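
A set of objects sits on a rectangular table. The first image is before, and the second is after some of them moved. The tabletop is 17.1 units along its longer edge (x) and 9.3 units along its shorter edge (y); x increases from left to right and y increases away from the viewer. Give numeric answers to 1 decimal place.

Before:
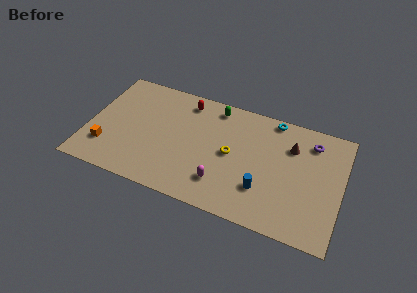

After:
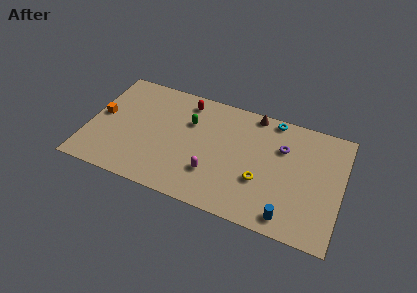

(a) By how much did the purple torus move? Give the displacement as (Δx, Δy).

(-1.9, -1.1)

The purple torus was at about (14.9, 7.5) and moved to about (13.0, 6.4).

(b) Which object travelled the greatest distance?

the brown cone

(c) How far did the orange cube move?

2.6

From (1.4, 2.4) to (0.8, 4.9), the orange cube covered √(0.6² + 2.5²) ≈ 2.6 units.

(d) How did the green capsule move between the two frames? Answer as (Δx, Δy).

(-1.6, -1.8)

The green capsule started near (8.3, 8.1) and ended near (6.7, 6.3).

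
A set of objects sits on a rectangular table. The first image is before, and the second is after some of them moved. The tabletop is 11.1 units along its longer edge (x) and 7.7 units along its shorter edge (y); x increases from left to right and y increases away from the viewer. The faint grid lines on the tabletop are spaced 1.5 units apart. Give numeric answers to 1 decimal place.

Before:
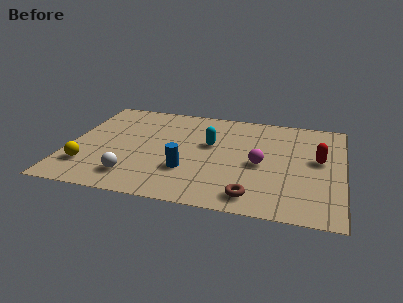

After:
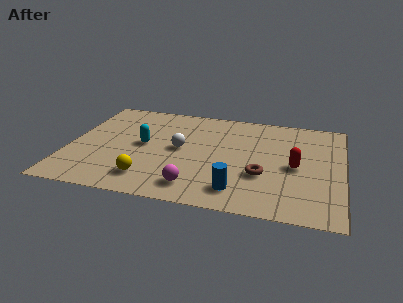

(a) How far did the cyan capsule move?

2.8

From (5.7, 4.6) to (3.0, 4.0), the cyan capsule covered √(2.7² + 0.6²) ≈ 2.8 units.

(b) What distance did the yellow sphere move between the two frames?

2.5

The yellow sphere was near (0.9, 1.9) before and (3.4, 1.5) after, so it travelled √(2.5² + 0.4²) ≈ 2.5 units.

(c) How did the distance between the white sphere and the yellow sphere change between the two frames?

+0.8

The distance was about 1.9 in the first image and 2.7 in the second, so they moved 0.8 units further apart.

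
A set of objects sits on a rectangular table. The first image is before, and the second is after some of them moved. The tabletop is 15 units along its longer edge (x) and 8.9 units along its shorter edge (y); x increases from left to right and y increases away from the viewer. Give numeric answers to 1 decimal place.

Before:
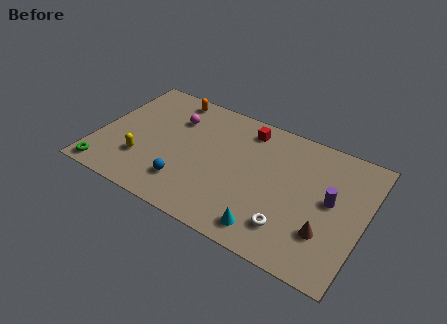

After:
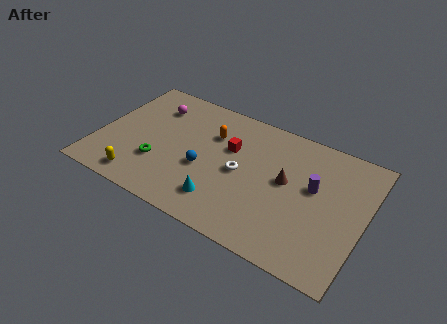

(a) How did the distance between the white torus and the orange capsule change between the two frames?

-7.0

Before: roughly 9.7 units apart; after: 2.7. That's 7.0 units closer together.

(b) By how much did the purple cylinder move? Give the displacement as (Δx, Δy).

(-1.0, 0.4)

From the two frames, the purple cylinder sits at roughly (13.1, 4.8) before and (12.1, 5.2) after.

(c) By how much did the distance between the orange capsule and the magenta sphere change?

+2.0

The distance was about 1.6 in the first image and 3.6 in the second, so they moved 2.0 units further apart.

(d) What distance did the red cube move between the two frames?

1.9

The red cube was near (8.0, 7.5) before and (7.3, 5.7) after, so it travelled √(0.7² + 1.8²) ≈ 1.9 units.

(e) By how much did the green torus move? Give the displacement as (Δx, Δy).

(2.7, 1.9)

The green torus started near (0.9, 0.9) and ended near (3.6, 2.8).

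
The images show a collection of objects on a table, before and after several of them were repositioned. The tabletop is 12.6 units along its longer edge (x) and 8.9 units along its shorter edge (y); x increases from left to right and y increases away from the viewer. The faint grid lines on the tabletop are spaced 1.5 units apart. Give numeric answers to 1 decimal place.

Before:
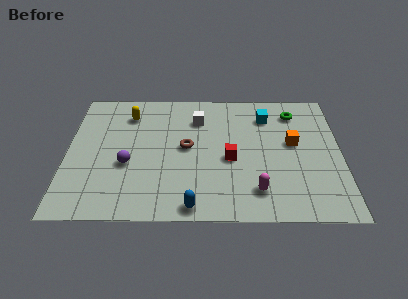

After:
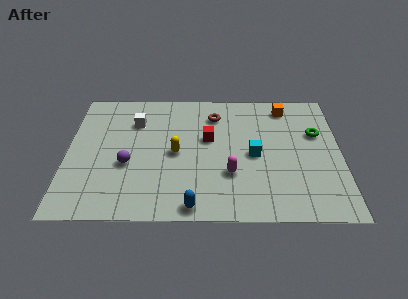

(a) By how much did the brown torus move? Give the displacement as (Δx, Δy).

(1.3, 2.3)

From the two frames, the brown torus sits at roughly (5.5, 4.7) before and (6.8, 7.0) after.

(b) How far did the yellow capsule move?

3.5

From (2.8, 7.0) to (5.0, 4.3), the yellow capsule covered √(2.2² + 2.7²) ≈ 3.5 units.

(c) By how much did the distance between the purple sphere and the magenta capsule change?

-1.4

The distance was about 6.1 in the first image and 4.7 in the second, so they moved 1.4 units closer together.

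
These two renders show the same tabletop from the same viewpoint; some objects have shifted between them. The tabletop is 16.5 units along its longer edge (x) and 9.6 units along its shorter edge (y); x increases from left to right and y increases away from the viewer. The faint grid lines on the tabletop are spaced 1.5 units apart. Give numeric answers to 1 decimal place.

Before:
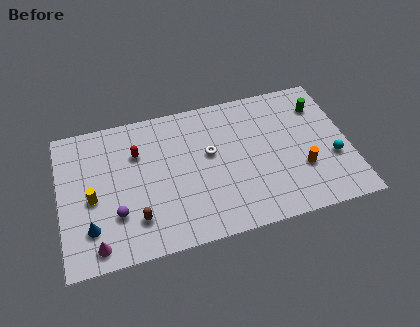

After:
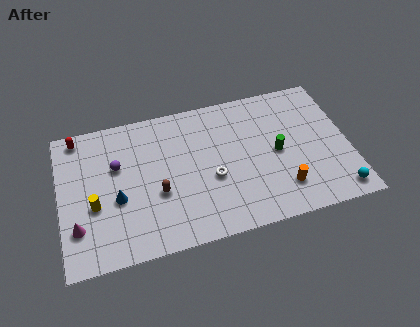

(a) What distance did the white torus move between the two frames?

1.7

The white torus was near (8.6, 5.6) before and (8.6, 3.9) after, so it travelled √(0.0² + 1.7²) ≈ 1.7 units.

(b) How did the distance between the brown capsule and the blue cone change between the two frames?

-0.3

Before: roughly 2.6 units apart; after: 2.3. That's 0.3 units closer together.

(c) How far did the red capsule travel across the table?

3.8

The red capsule was near (4.5, 6.7) before and (1.2, 8.6) after, so it travelled √(3.3² + 1.9²) ≈ 3.8 units.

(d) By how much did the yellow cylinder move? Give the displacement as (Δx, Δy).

(0.1, -0.5)

The yellow cylinder started near (1.8, 4.3) and ended near (1.9, 3.8).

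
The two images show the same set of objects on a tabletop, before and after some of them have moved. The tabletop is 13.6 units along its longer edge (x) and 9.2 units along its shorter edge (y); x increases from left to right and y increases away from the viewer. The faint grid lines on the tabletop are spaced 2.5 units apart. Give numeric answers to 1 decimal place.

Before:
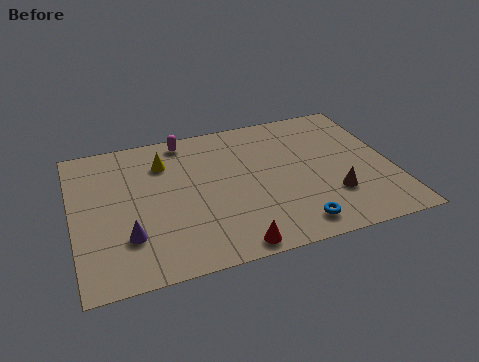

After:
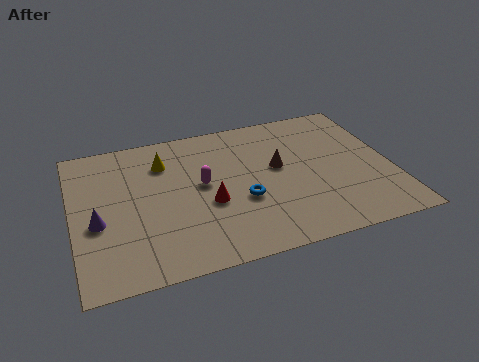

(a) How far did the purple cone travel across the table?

1.7

The purple cone moved from about (2.2, 2.6) to (1.0, 3.8), a distance of √(1.2² + 1.2²) ≈ 1.7.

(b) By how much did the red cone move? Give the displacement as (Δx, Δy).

(-0.7, 2.9)

The red cone was at about (6.4, 0.8) and moved to about (5.7, 3.7).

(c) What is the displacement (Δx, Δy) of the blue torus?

(-2.0, 2.2)

The blue torus was at about (9.1, 1.3) and moved to about (7.1, 3.5).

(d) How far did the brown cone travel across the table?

3.3

From (10.9, 2.7) to (8.8, 5.2), the brown cone covered √(2.1² + 2.5²) ≈ 3.3 units.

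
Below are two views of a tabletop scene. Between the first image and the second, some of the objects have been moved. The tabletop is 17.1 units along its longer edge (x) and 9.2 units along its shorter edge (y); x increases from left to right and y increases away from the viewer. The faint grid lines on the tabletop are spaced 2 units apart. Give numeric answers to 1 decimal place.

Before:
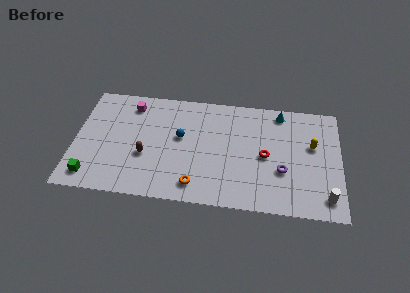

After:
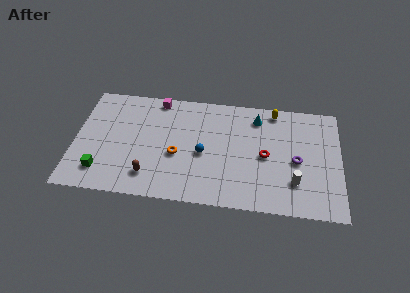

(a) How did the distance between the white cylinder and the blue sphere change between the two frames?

-4.0

They were about 10.1 units apart before and 6.1 after — 4.0 units closer together.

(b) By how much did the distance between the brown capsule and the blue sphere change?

+1.2

Before: roughly 2.8 units apart; after: 4.0. That's 1.2 units further apart.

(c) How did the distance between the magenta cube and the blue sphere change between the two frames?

+1.2

The distance was about 4.0 in the first image and 5.2 in the second, so they moved 1.2 units further apart.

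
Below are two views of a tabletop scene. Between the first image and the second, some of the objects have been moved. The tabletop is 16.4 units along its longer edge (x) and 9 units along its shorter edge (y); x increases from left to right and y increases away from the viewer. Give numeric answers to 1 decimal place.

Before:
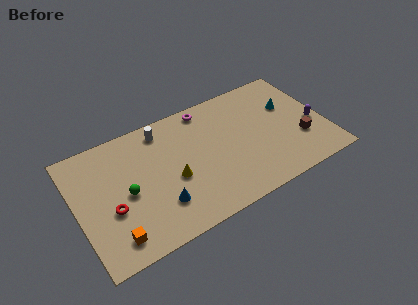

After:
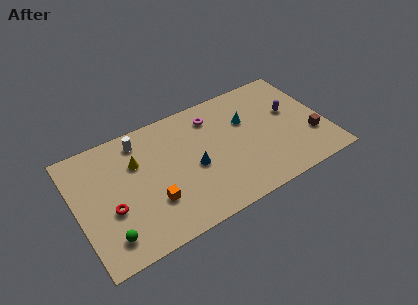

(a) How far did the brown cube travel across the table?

0.7

From (14.6, 2.9) to (15.3, 2.8), the brown cube covered √(0.7² + 0.1²) ≈ 0.7 units.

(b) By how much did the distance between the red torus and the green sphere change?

+0.5

They were about 1.3 units apart before and 1.8 after — 0.5 units further apart.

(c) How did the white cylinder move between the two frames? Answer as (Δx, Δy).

(-1.5, -0.1)

From the two frames, the white cylinder sits at roughly (6.0, 7.7) before and (4.5, 7.6) after.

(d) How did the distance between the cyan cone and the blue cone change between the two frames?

-5.6

They were about 9.8 units apart before and 4.2 after — 5.6 units closer together.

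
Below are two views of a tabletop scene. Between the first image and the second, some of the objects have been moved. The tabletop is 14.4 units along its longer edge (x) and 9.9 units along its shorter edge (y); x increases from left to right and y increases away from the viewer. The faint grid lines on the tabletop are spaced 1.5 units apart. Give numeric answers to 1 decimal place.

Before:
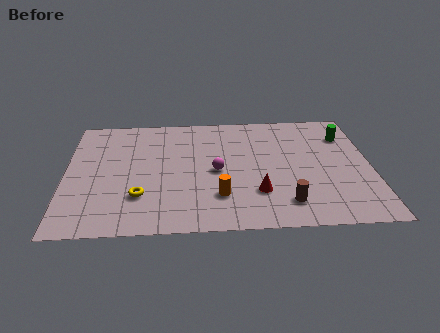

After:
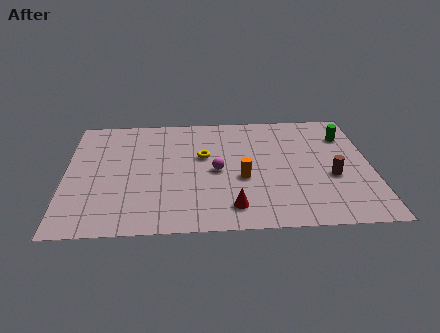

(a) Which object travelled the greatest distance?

the yellow torus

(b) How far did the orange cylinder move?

1.8

The orange cylinder was near (7.2, 2.6) before and (8.3, 4.0) after, so it travelled √(1.1² + 1.4²) ≈ 1.8 units.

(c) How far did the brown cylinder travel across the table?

3.0

From (10.3, 1.9) to (12.5, 3.9), the brown cylinder covered √(2.2² + 2.0²) ≈ 3.0 units.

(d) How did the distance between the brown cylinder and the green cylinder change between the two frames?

-2.7

They were about 6.3 units apart before and 3.6 after — 2.7 units closer together.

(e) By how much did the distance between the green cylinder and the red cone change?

+1.6

The distance was about 6.3 in the first image and 7.9 in the second, so they moved 1.6 units further apart.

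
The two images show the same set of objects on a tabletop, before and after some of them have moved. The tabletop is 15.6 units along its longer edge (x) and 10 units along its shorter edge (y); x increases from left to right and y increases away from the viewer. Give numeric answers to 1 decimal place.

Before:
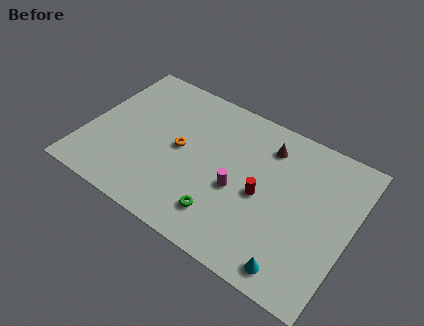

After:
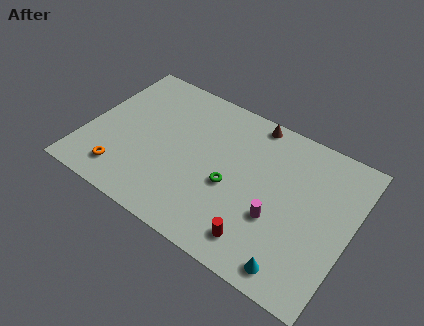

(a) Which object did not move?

the cyan cone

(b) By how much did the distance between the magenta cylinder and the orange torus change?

+5.4

They were about 3.7 units apart before and 9.1 after — 5.4 units further apart.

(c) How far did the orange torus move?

4.4

The orange torus moved from about (5.5, 5.1) to (2.6, 1.8), a distance of √(2.9² + 3.3²) ≈ 4.4.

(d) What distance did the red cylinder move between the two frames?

2.9

From (10.5, 4.6) to (10.8, 1.7), the red cylinder covered √(0.3² + 2.9²) ≈ 2.9 units.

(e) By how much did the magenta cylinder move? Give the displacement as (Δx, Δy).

(2.4, -0.6)

The magenta cylinder was at about (9.1, 4.2) and moved to about (11.5, 3.6).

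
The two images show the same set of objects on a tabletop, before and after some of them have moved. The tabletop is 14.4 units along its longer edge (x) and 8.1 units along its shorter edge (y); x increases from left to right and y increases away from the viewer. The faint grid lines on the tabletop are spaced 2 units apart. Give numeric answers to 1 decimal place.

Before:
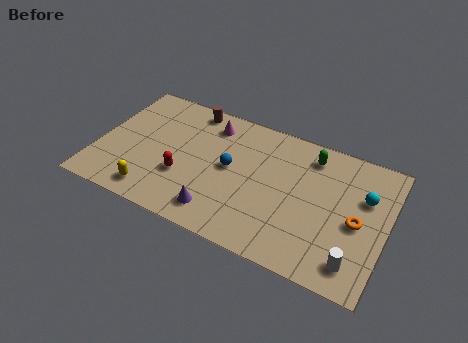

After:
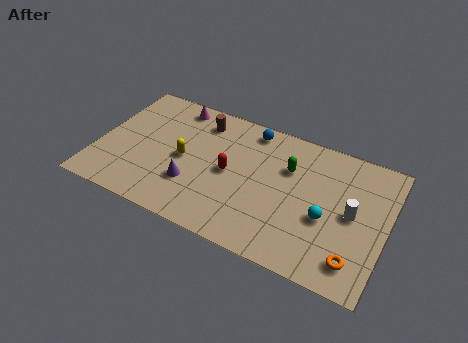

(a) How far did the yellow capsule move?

3.0

The yellow capsule moved from about (3.1, 1.2) to (4.3, 3.9), a distance of √(1.2² + 2.7²) ≈ 3.0.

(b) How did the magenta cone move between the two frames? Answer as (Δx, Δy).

(-1.9, 0.5)

The magenta cone was at about (5.3, 6.6) and moved to about (3.4, 7.1).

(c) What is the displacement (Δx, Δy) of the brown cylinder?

(0.6, -0.6)

From the two frames, the brown cylinder sits at roughly (4.2, 7.2) before and (4.8, 6.6) after.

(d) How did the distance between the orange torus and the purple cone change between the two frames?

+1.3

Before: roughly 7.0 units apart; after: 8.3. That's 1.3 units further apart.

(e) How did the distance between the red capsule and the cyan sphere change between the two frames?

-4.2

They were about 9.1 units apart before and 4.9 after — 4.2 units closer together.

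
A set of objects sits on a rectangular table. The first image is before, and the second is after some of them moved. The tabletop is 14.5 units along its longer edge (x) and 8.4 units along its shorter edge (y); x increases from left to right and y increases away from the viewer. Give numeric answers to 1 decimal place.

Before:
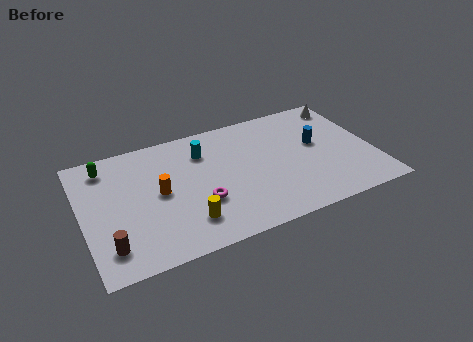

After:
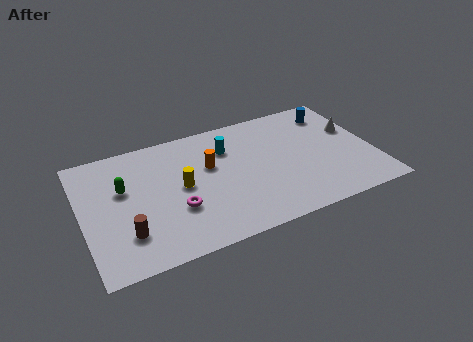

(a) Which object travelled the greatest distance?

the orange cylinder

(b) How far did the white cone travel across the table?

2.0

The white cone was near (13.6, 7.2) before and (13.7, 5.2) after, so it travelled √(0.1² + 2.0²) ≈ 2.0 units.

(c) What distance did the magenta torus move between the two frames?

1.2

The magenta torus moved from about (5.7, 2.9) to (4.5, 2.9), a distance of √(1.2² + 0.0²) ≈ 1.2.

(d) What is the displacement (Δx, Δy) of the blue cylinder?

(1.1, 2.0)

From the two frames, the blue cylinder sits at roughly (11.8, 4.8) before and (12.9, 6.8) after.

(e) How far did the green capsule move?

1.9

The green capsule moved from about (1.4, 7.0) to (2.1, 5.2), a distance of √(0.7² + 1.8²) ≈ 1.9.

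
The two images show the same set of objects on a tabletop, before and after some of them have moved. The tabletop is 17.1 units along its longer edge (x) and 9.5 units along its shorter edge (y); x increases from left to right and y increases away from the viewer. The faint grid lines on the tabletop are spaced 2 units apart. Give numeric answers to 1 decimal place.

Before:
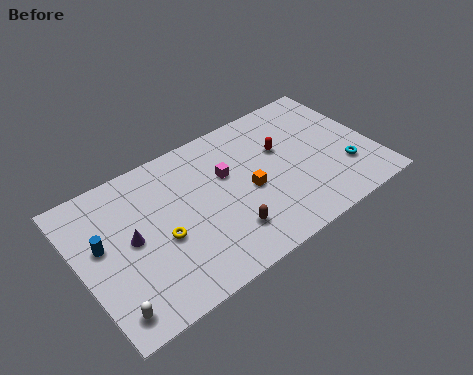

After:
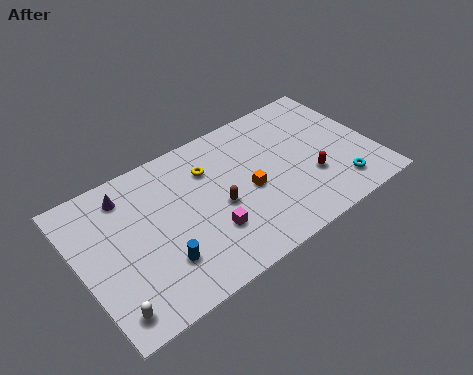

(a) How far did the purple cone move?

2.9

The purple cone moved from about (2.9, 4.9) to (3.1, 7.8), a distance of √(0.2² + 2.9²) ≈ 2.9.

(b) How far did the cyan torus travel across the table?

1.2

From (15.2, 2.8) to (14.6, 1.8), the cyan torus covered √(0.6² + 1.0²) ≈ 1.2 units.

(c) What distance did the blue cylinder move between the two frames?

4.1

The blue cylinder moved from about (1.3, 5.5) to (4.2, 2.6), a distance of √(2.9² + 2.9²) ≈ 4.1.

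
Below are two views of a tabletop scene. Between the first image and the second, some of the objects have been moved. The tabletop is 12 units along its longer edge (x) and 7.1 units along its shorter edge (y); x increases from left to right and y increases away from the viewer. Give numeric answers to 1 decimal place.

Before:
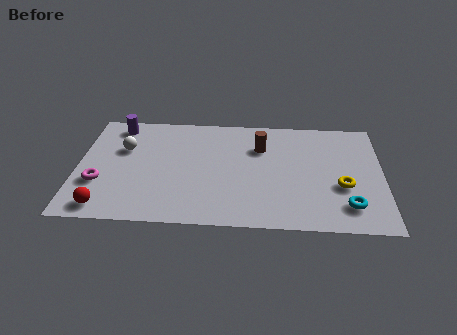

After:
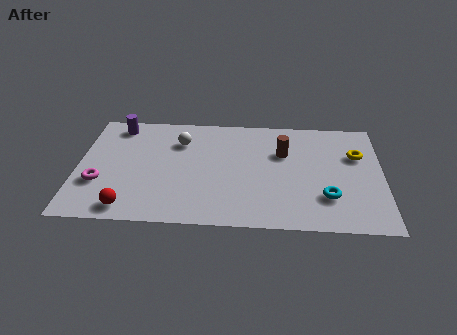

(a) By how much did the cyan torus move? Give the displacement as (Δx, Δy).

(-0.8, 0.5)

The cyan torus was at about (10.6, 1.5) and moved to about (9.8, 2.0).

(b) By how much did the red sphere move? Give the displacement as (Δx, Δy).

(0.9, 0.0)

The red sphere started near (1.2, 0.9) and ended near (2.1, 0.9).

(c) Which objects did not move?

the magenta torus and the purple cylinder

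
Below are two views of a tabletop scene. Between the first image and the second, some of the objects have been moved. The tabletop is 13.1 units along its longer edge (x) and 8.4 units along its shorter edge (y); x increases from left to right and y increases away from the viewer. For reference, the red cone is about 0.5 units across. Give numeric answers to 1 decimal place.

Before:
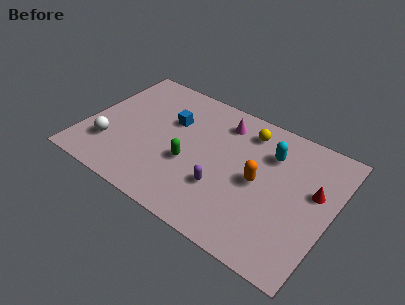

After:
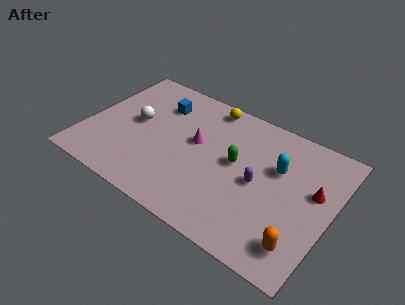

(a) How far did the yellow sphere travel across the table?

2.3

From (8.2, 6.9) to (6.0, 7.5), the yellow sphere covered √(2.2² + 0.6²) ≈ 2.3 units.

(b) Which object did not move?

the red cone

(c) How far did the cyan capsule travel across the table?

0.9

The cyan capsule was near (9.6, 6.1) before and (10.1, 5.4) after, so it travelled √(0.5² + 0.7²) ≈ 0.9 units.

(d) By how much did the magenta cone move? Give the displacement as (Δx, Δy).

(-1.1, -2.0)

From the two frames, the magenta cone sits at roughly (6.9, 6.8) before and (5.8, 4.8) after.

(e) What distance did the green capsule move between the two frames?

2.6

The green capsule was near (5.7, 3.3) before and (8.0, 4.6) after, so it travelled √(2.3² + 1.3²) ≈ 2.6 units.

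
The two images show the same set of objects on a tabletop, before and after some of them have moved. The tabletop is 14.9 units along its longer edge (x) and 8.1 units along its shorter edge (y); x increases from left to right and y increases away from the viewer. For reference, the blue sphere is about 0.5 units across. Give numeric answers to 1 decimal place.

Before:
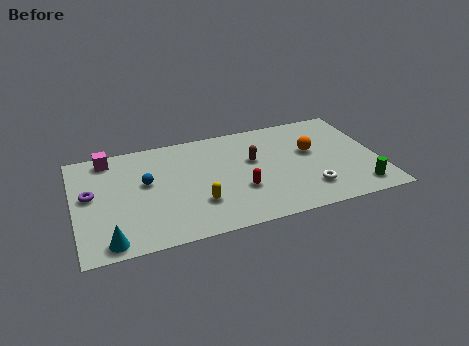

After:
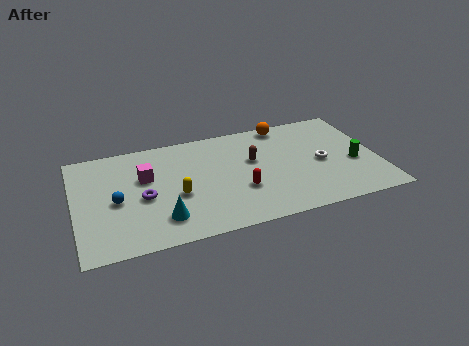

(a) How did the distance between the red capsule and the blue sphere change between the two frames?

+1.2

They were about 4.9 units apart before and 6.1 after — 1.2 units further apart.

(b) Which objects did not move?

the red capsule and the brown capsule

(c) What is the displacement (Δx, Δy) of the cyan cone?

(2.6, 0.9)

From the two frames, the cyan cone sits at roughly (1.5, 0.9) before and (4.1, 1.8) after.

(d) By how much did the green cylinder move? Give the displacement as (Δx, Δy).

(0.0, 2.0)

From the two frames, the green cylinder sits at roughly (13.7, 1.3) before and (13.7, 3.3) after.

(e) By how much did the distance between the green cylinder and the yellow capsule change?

+0.9

They were about 7.9 units apart before and 8.8 after — 0.9 units further apart.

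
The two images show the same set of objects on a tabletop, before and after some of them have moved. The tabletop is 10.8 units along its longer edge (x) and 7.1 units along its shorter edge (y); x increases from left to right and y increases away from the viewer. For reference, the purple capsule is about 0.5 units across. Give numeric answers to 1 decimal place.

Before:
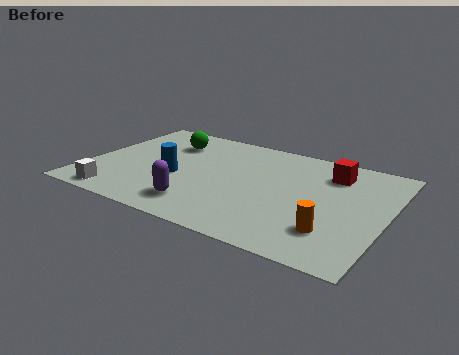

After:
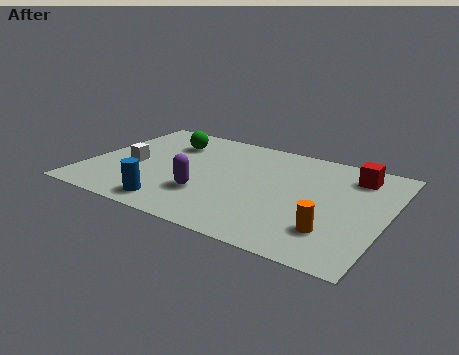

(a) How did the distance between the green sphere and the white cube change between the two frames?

-2.2

The distance was about 4.6 in the first image and 2.4 in the second, so they moved 2.2 units closer together.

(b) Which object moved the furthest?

the white cube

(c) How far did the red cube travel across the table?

0.8

The red cube moved from about (8.6, 5.5) to (9.4, 5.7), a distance of √(0.8² + 0.2²) ≈ 0.8.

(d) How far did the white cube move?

2.3

The white cube was near (1.5, 0.8) before and (1.6, 3.1) after, so it travelled √(0.1² + 2.3²) ≈ 2.3 units.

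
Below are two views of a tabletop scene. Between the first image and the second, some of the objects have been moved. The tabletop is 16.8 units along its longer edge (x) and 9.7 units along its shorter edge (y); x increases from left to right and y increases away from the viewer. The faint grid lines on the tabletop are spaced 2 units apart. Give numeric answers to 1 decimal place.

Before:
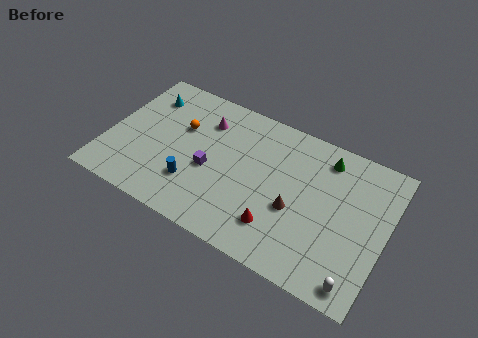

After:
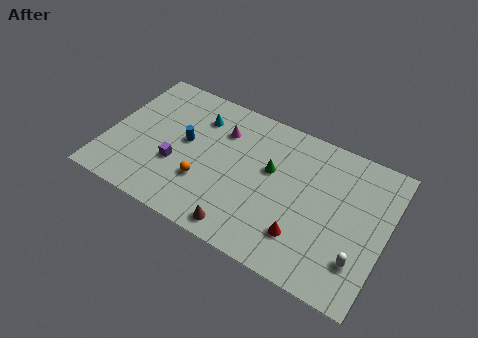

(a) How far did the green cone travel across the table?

3.8

From (12.8, 8.1) to (9.8, 5.8), the green cone covered √(3.0² + 2.3²) ≈ 3.8 units.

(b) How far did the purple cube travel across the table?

2.1

The purple cube was near (6.3, 4.1) before and (4.3, 3.5) after, so it travelled √(2.0² + 0.6²) ≈ 2.1 units.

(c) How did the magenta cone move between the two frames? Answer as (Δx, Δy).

(1.1, -0.2)

The magenta cone was at about (5.5, 7.3) and moved to about (6.6, 7.1).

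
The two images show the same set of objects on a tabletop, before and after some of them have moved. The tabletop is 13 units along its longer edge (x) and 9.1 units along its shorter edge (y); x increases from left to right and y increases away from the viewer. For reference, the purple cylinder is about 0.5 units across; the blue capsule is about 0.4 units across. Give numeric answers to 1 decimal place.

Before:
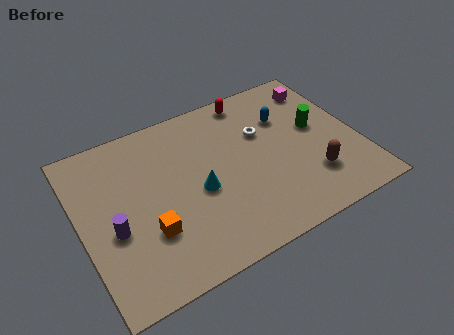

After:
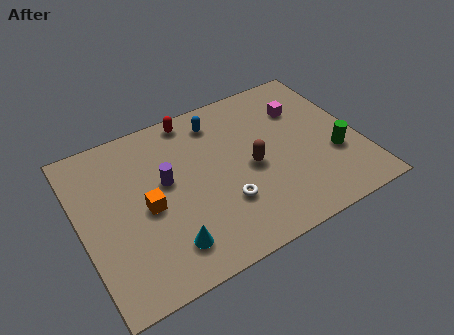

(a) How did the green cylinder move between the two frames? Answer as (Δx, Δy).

(0.5, -1.9)

The green cylinder was at about (11.2, 5.1) and moved to about (11.7, 3.2).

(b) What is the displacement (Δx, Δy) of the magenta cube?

(-1.1, -0.9)

The magenta cube was at about (11.8, 7.4) and moved to about (10.7, 6.5).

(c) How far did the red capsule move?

2.8

From (8.5, 8.1) to (5.7, 8.2), the red capsule covered √(2.8² + 0.1²) ≈ 2.8 units.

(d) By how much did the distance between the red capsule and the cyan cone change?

+1.6

The distance was about 5.1 in the first image and 6.7 in the second, so they moved 1.6 units further apart.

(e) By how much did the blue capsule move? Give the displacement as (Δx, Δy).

(-3.1, 1.2)

The blue capsule started near (9.9, 6.3) and ended near (6.8, 7.5).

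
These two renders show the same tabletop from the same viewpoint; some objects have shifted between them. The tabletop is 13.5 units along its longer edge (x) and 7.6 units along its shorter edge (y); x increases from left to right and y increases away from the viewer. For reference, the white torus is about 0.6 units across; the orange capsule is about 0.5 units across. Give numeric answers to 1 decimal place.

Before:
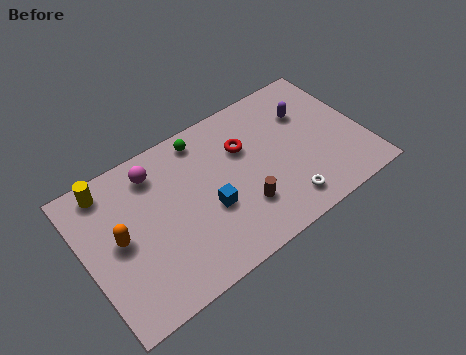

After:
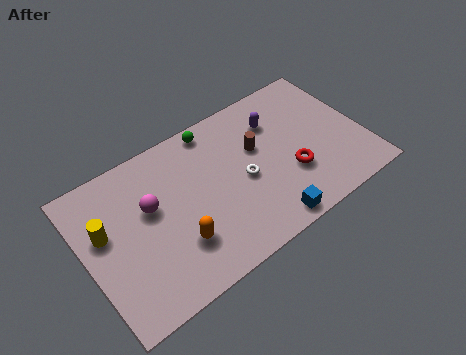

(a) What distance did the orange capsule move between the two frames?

3.0

The orange capsule was near (1.6, 3.9) before and (4.1, 2.2) after, so it travelled √(2.5² + 1.7²) ≈ 3.0 units.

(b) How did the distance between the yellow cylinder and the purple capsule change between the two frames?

-1.0

The distance was about 9.7 in the first image and 8.7 in the second, so they moved 1.0 units closer together.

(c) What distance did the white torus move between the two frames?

2.7

The white torus moved from about (9.2, 1.3) to (7.6, 3.5), a distance of √(1.6² + 2.2²) ≈ 2.7.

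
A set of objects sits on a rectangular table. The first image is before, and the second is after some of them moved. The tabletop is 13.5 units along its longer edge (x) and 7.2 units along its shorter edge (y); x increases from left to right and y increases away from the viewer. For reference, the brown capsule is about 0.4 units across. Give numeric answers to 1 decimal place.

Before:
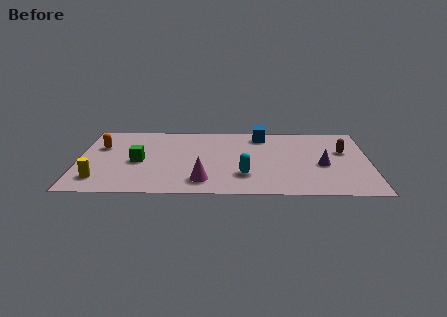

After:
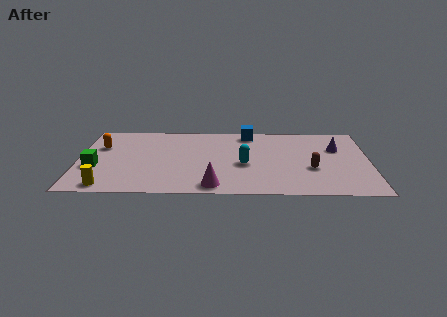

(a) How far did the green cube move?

2.1

From (2.8, 3.3) to (0.8, 2.7), the green cube covered √(2.0² + 0.6²) ≈ 2.1 units.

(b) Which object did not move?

the orange capsule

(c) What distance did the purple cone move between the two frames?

1.8

The purple cone moved from about (11.3, 3.1) to (12.0, 4.8), a distance of √(0.7² + 1.7²) ≈ 1.8.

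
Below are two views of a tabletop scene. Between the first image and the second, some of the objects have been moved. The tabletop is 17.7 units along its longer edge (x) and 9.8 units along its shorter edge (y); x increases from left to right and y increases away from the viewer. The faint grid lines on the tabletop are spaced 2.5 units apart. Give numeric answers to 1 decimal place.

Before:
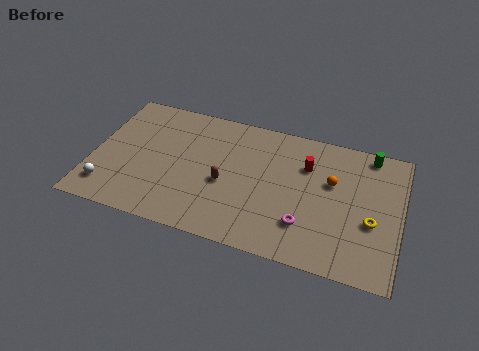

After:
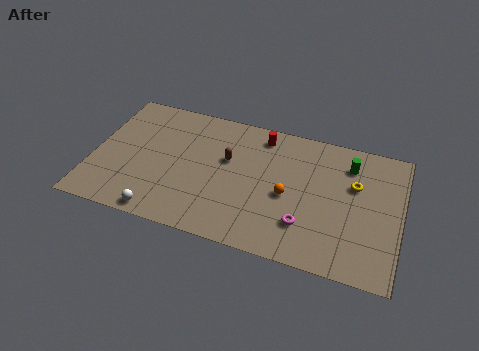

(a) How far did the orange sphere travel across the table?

2.9

From (13.7, 6.1) to (11.3, 4.4), the orange sphere covered √(2.4² + 1.7²) ≈ 2.9 units.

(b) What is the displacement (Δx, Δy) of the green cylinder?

(-1.1, -1.1)

The green cylinder was at about (15.7, 8.8) and moved to about (14.6, 7.7).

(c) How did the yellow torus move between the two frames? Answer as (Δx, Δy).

(-1.1, 2.4)

From the two frames, the yellow torus sits at roughly (16.1, 3.9) before and (15.0, 6.3) after.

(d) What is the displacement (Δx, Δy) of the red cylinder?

(-2.7, 1.5)

The red cylinder was at about (12.2, 6.9) and moved to about (9.5, 8.4).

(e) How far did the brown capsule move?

1.8

The brown capsule moved from about (7.7, 4.2) to (7.7, 6.0), a distance of √(0.0² + 1.8²) ≈ 1.8.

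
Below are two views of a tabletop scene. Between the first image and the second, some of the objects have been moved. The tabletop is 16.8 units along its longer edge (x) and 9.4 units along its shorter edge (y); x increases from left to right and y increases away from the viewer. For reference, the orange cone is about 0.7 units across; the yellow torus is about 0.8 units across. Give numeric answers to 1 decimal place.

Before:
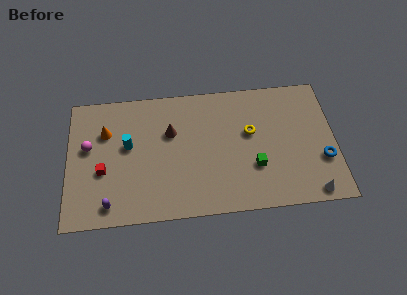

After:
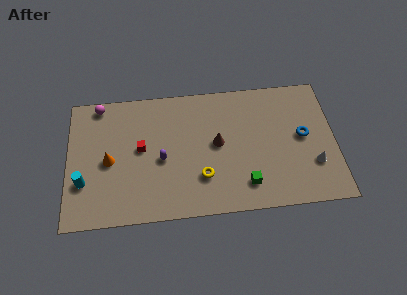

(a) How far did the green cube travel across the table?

1.3

The green cube was near (11.7, 3.1) before and (11.1, 1.9) after, so it travelled √(0.6² + 1.2²) ≈ 1.3 units.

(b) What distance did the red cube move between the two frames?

2.8

From (2.2, 3.7) to (4.6, 5.1), the red cube covered √(2.4² + 1.4²) ≈ 2.8 units.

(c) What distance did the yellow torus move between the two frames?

4.2

From (11.5, 5.6) to (8.4, 2.7), the yellow torus covered √(3.1² + 2.9²) ≈ 4.2 units.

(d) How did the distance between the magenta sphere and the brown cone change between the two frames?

+3.0

Before: roughly 5.2 units apart; after: 8.2. That's 3.0 units further apart.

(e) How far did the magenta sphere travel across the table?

3.1

The magenta sphere moved from about (1.3, 5.5) to (2.0, 8.5), a distance of √(0.7² + 3.0²) ≈ 3.1.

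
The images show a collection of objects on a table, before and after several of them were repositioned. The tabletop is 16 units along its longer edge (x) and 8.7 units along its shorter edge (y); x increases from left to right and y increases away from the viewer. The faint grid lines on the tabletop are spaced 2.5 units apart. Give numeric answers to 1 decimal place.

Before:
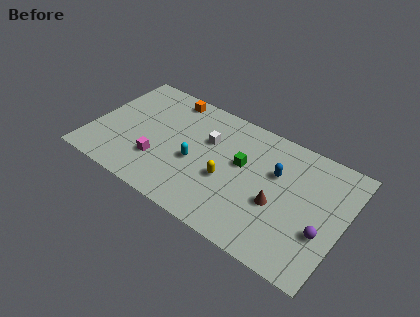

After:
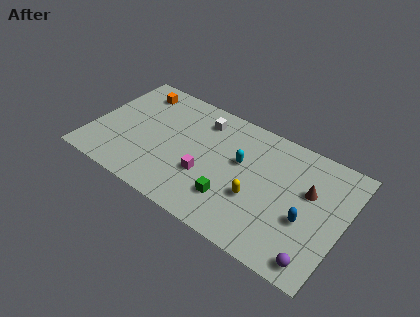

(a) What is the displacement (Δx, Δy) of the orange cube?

(-2.1, -0.5)

The orange cube started near (4.3, 7.7) and ended near (2.2, 7.2).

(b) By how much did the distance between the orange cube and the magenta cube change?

+1.6

Before: roughly 5.1 units apart; after: 6.7. That's 1.6 units further apart.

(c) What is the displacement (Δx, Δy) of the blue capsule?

(2.2, -2.2)

The blue capsule started near (11.6, 5.6) and ended near (13.8, 3.4).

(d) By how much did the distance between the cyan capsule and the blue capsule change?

-0.5

The distance was about 5.3 in the first image and 4.8 in the second, so they moved 0.5 units closer together.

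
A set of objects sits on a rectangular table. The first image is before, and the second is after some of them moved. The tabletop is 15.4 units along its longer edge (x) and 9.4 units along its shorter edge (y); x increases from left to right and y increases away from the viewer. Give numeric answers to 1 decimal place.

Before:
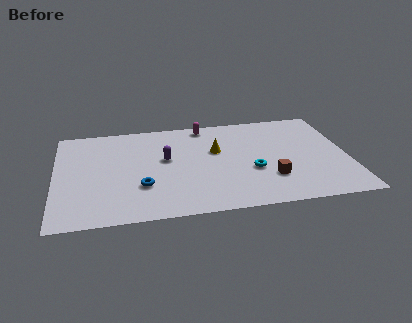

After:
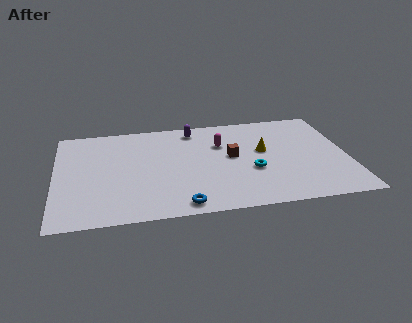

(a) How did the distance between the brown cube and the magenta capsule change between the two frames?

-5.1

Before: roughly 6.5 units apart; after: 1.4. That's 5.1 units closer together.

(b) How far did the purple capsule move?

3.1

From (5.8, 5.4) to (7.4, 8.1), the purple capsule covered √(1.6² + 2.7²) ≈ 3.1 units.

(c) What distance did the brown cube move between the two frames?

3.1

The brown cube moved from about (11.2, 2.7) to (9.3, 5.1), a distance of √(1.9² + 2.4²) ≈ 3.1.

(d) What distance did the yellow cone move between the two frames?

2.5

From (8.5, 5.8) to (11.0, 5.4), the yellow cone covered √(2.5² + 0.4²) ≈ 2.5 units.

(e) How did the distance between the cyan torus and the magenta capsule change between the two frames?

-2.1

Before: roughly 5.3 units apart; after: 3.2. That's 2.1 units closer together.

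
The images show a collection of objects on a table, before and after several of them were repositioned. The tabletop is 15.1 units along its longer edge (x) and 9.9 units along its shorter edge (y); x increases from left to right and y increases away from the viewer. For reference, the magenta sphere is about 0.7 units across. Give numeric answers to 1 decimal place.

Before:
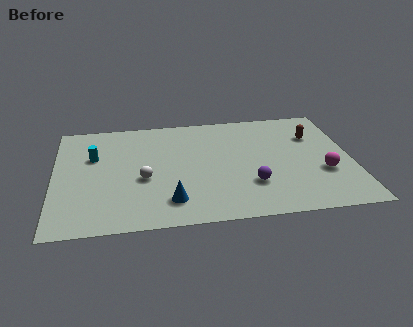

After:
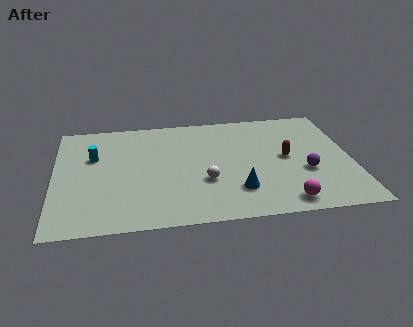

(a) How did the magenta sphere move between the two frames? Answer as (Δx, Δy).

(-2.1, -2.3)

The magenta sphere started near (13.6, 3.5) and ended near (11.5, 1.2).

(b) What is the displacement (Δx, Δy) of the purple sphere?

(2.8, 0.8)

The purple sphere was at about (9.9, 2.9) and moved to about (12.7, 3.7).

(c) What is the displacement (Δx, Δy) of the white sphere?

(3.1, -0.6)

From the two frames, the white sphere sits at roughly (4.5, 4.1) before and (7.6, 3.5) after.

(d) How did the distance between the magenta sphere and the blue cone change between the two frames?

-5.3

The distance was about 7.9 in the first image and 2.6 in the second, so they moved 5.3 units closer together.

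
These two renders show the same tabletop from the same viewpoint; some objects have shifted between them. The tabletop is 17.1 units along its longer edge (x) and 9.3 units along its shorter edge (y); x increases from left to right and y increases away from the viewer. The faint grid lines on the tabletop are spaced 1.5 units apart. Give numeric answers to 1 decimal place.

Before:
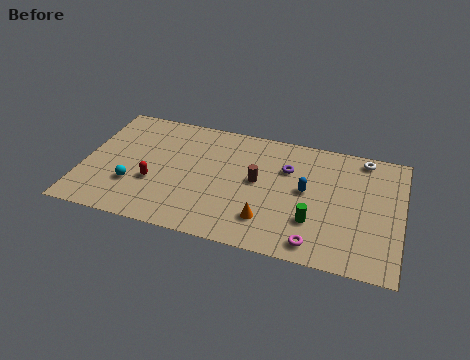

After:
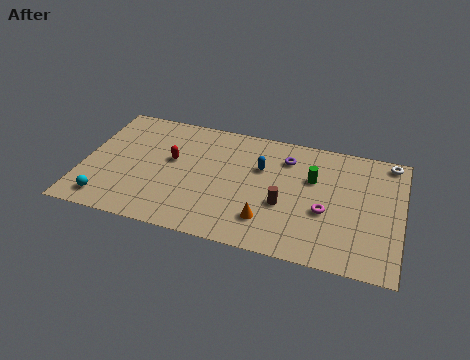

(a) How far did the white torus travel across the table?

1.4

The white torus moved from about (14.9, 8.3) to (16.3, 8.4), a distance of √(1.4² + 0.1²) ≈ 1.4.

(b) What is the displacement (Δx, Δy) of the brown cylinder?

(1.5, -1.4)

The brown cylinder was at about (9.4, 5.0) and moved to about (10.9, 3.6).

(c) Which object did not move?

the orange cone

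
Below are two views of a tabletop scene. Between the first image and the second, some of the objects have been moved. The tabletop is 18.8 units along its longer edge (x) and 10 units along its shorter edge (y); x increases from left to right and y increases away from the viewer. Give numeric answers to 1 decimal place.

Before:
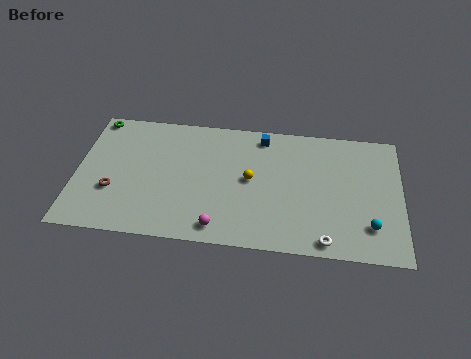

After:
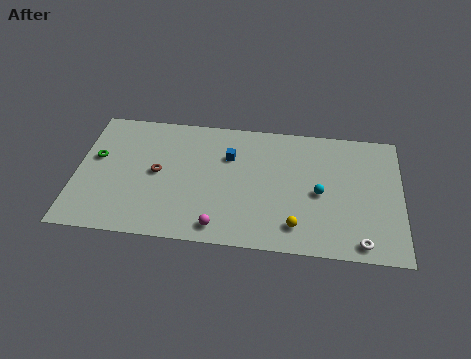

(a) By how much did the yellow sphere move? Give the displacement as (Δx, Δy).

(2.7, -3.3)

The yellow sphere was at about (10.1, 5.2) and moved to about (12.8, 1.9).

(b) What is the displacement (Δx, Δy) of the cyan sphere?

(-2.9, 2.2)

From the two frames, the cyan sphere sits at roughly (17.0, 2.4) before and (14.1, 4.6) after.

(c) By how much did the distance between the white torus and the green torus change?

+0.3

The distance was about 15.8 in the first image and 16.1 in the second, so they moved 0.3 units further apart.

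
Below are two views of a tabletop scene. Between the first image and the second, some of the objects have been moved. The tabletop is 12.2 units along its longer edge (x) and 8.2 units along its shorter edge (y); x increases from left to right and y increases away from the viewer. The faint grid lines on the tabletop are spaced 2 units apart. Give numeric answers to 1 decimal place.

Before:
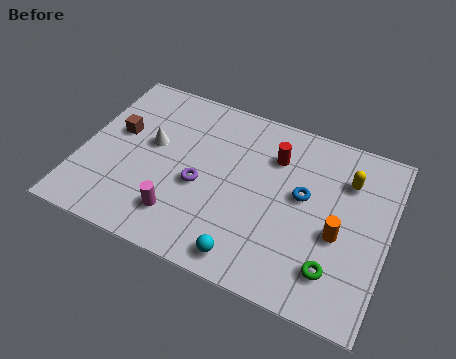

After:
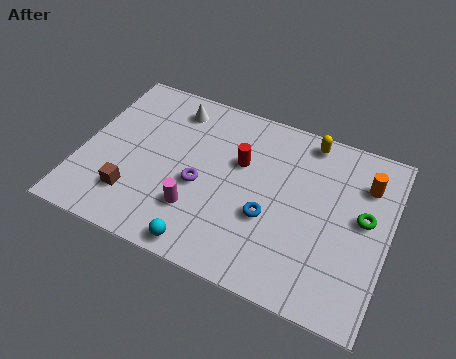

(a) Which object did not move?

the purple torus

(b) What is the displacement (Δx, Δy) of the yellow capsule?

(-1.7, 1.3)

The yellow capsule was at about (10.4, 6.0) and moved to about (8.7, 7.3).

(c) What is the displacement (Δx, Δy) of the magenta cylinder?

(0.6, 0.5)

The magenta cylinder started near (4.2, 1.8) and ended near (4.8, 2.3).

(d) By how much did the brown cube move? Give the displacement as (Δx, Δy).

(1.0, -2.8)

From the two frames, the brown cube sits at roughly (1.3, 4.8) before and (2.3, 2.0) after.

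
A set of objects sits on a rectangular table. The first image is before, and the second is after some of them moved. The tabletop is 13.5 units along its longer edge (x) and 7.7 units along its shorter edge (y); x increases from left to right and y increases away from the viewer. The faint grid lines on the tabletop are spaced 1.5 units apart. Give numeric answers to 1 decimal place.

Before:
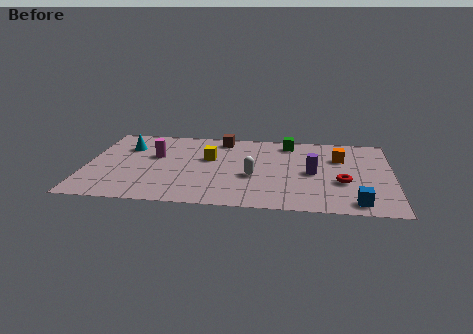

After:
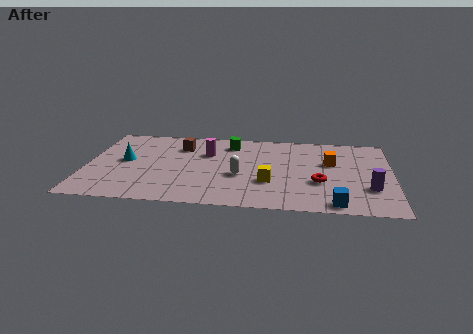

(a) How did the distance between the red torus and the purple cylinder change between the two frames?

+0.7

Before: roughly 1.5 units apart; after: 2.2. That's 0.7 units further apart.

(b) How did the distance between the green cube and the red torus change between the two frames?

+0.9

They were about 4.4 units apart before and 5.3 after — 0.9 units further apart.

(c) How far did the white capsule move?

0.6

The white capsule was near (7.4, 3.1) before and (6.8, 3.1) after, so it travelled √(0.6² + 0.0²) ≈ 0.6 units.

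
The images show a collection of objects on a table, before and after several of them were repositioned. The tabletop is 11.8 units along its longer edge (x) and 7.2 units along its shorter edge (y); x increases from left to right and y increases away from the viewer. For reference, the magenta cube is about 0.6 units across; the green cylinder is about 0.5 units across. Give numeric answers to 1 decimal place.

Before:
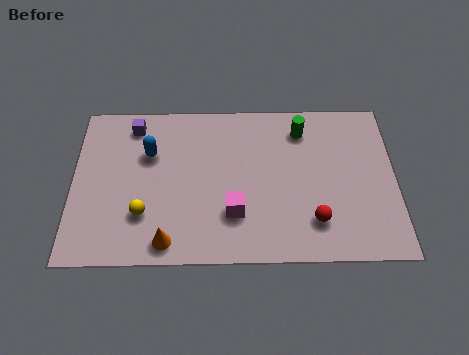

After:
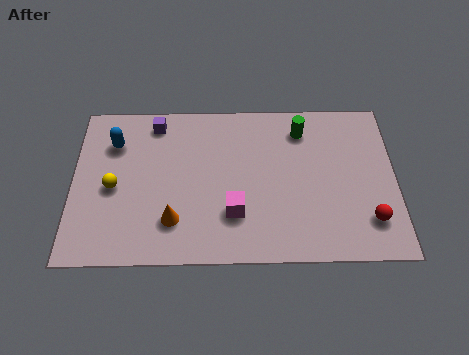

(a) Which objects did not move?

the magenta cube and the green cylinder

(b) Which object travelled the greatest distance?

the red sphere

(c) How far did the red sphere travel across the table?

2.0

The red sphere moved from about (8.8, 1.7) to (10.8, 1.7), a distance of √(2.0² + 0.0²) ≈ 2.0.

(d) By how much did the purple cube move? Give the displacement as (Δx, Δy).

(0.8, 0.1)

The purple cube started near (2.2, 6.1) and ended near (3.0, 6.2).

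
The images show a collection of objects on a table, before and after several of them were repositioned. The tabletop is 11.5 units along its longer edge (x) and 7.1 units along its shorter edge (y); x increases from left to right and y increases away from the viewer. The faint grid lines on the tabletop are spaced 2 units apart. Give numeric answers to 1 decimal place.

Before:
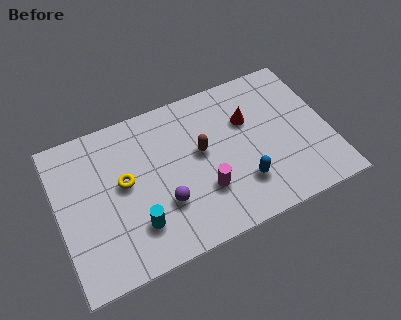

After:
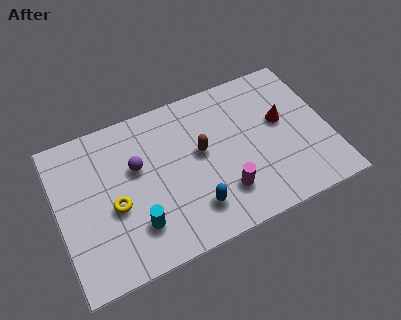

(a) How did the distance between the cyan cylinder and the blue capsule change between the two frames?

-2.1

They were about 4.5 units apart before and 2.4 after — 2.1 units closer together.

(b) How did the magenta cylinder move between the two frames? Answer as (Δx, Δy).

(0.8, -0.4)

From the two frames, the magenta cylinder sits at roughly (6.0, 2.2) before and (6.8, 1.8) after.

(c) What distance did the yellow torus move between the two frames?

1.0

The yellow torus was near (2.8, 3.9) before and (2.3, 3.0) after, so it travelled √(0.5² + 0.9²) ≈ 1.0 units.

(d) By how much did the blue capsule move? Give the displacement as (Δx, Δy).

(-2.1, -0.3)

The blue capsule was at about (7.6, 1.9) and moved to about (5.5, 1.6).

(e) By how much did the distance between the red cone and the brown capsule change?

+1.3

The distance was about 2.2 in the first image and 3.5 in the second, so they moved 1.3 units further apart.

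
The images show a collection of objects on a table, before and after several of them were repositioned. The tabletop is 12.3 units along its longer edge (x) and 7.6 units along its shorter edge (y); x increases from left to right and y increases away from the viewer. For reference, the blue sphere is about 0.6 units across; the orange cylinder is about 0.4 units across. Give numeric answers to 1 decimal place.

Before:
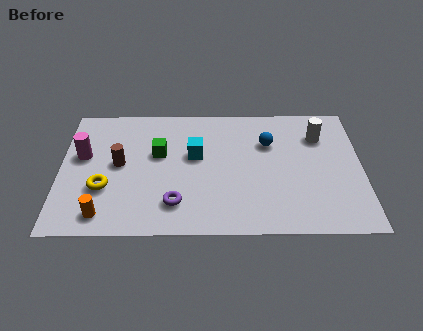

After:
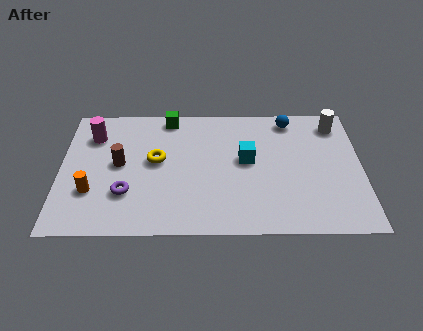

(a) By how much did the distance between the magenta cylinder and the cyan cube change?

+1.9

They were about 4.6 units apart before and 6.5 after — 1.9 units further apart.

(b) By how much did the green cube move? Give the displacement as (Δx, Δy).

(0.4, 2.2)

The green cube started near (4.0, 4.6) and ended near (4.4, 6.8).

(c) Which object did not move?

the brown cylinder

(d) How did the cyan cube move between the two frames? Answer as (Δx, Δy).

(2.1, -0.3)

The cyan cube was at about (5.5, 4.5) and moved to about (7.6, 4.2).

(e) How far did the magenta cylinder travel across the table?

1.3

The magenta cylinder moved from about (0.9, 4.5) to (1.3, 5.7), a distance of √(0.4² + 1.2²) ≈ 1.3.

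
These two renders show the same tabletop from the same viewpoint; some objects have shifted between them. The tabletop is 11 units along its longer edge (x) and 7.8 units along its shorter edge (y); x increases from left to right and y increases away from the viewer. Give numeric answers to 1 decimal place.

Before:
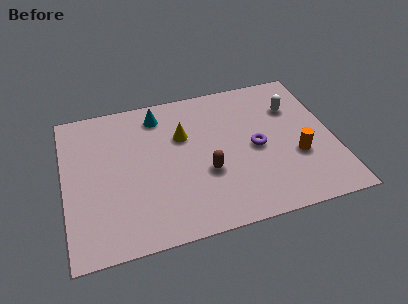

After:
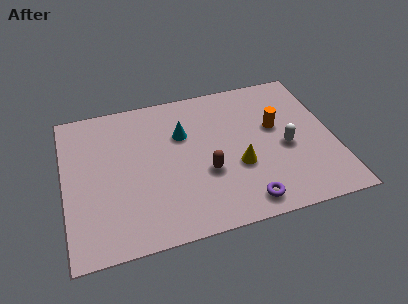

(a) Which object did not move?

the brown capsule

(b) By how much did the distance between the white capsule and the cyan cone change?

-1.1

They were about 5.6 units apart before and 4.5 after — 1.1 units closer together.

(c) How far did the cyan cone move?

1.6

The cyan cone moved from about (4.0, 6.5) to (4.9, 5.2), a distance of √(0.9² + 1.3²) ≈ 1.6.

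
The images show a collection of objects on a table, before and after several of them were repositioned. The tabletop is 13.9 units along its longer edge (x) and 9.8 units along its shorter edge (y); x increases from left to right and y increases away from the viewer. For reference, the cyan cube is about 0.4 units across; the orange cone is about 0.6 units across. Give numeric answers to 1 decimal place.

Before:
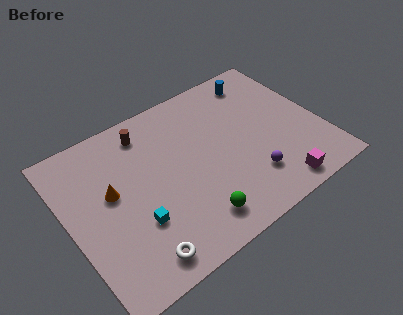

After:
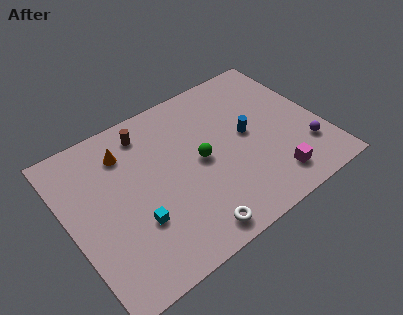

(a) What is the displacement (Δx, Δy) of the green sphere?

(1.0, 3.2)

From the two frames, the green sphere sits at roughly (6.2, 1.7) before and (7.2, 4.9) after.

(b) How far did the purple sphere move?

3.2

The purple sphere moved from about (9.5, 2.4) to (12.7, 2.6), a distance of √(3.2² + 0.2²) ≈ 3.2.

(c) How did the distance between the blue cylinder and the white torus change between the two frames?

-5.2

Before: roughly 10.9 units apart; after: 5.7. That's 5.2 units closer together.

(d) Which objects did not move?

the cyan cube and the brown cylinder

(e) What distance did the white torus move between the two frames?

2.9

From (3.0, 1.3) to (5.9, 1.1), the white torus covered √(2.9² + 0.2²) ≈ 2.9 units.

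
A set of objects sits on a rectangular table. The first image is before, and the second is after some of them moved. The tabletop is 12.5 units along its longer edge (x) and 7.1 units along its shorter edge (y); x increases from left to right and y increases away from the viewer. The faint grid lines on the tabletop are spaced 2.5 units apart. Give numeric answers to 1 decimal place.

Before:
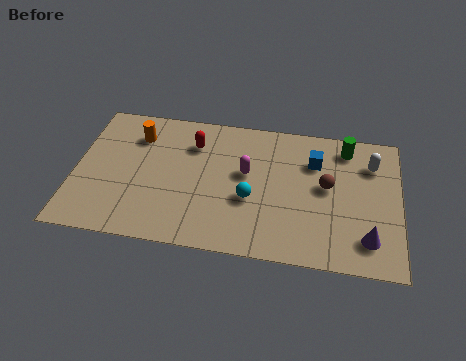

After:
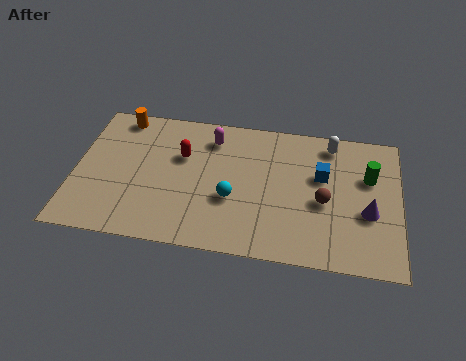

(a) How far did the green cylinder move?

1.7

The green cylinder was near (10.4, 6.0) before and (11.3, 4.6) after, so it travelled √(0.9² + 1.4²) ≈ 1.7 units.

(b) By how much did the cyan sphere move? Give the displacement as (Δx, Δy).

(-0.7, -0.1)

From the two frames, the cyan sphere sits at roughly (6.8, 2.8) before and (6.1, 2.7) after.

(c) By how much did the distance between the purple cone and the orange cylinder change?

+0.5

Before: roughly 9.8 units apart; after: 10.3. That's 0.5 units further apart.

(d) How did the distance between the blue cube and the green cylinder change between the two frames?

+0.3

They were about 1.5 units apart before and 1.8 after — 0.3 units further apart.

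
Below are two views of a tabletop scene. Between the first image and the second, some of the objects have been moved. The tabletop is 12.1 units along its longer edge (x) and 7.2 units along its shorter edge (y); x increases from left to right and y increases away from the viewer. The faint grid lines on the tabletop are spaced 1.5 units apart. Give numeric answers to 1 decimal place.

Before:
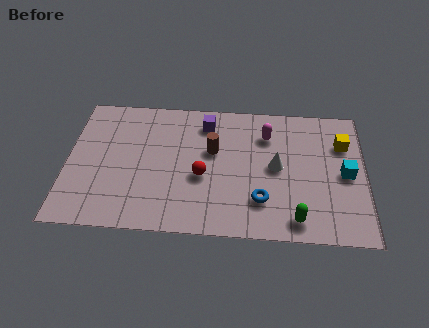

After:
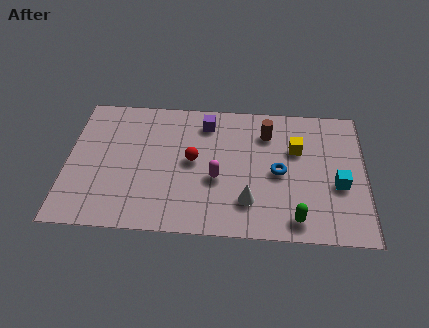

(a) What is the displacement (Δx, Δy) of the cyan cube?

(-0.3, -0.6)

The cyan cube started near (11.3, 3.5) and ended near (11.0, 2.9).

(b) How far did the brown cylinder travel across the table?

2.5

From (5.9, 4.4) to (8.1, 5.5), the brown cylinder covered √(2.2² + 1.1²) ≈ 2.5 units.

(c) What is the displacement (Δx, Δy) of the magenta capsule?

(-2.0, -2.5)

The magenta capsule started near (8.1, 5.4) and ended near (6.1, 2.9).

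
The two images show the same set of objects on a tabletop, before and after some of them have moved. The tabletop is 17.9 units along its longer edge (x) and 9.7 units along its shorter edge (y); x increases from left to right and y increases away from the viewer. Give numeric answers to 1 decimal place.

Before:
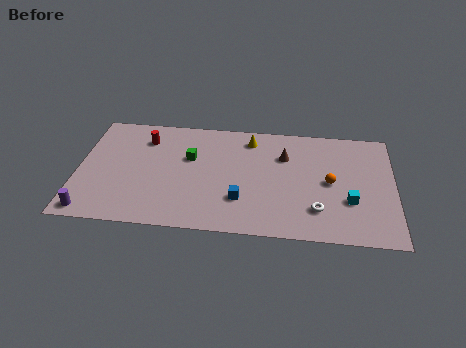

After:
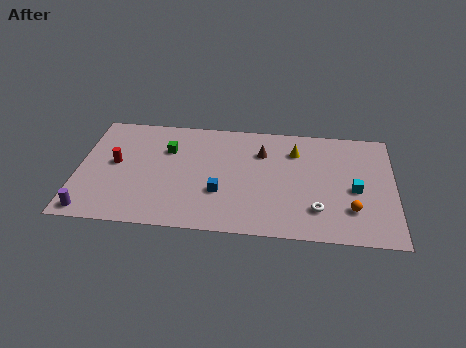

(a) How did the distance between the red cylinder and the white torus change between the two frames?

+0.7

The distance was about 11.1 in the first image and 11.8 in the second, so they moved 0.7 units further apart.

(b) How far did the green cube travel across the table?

1.4

The green cube was near (6.3, 6.1) before and (5.0, 6.7) after, so it travelled √(1.3² + 0.6²) ≈ 1.4 units.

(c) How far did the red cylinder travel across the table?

2.8

From (3.7, 7.5) to (2.1, 5.2), the red cylinder covered √(1.6² + 2.3²) ≈ 2.8 units.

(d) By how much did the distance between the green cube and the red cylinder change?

+0.3

Before: roughly 3.0 units apart; after: 3.3. That's 0.3 units further apart.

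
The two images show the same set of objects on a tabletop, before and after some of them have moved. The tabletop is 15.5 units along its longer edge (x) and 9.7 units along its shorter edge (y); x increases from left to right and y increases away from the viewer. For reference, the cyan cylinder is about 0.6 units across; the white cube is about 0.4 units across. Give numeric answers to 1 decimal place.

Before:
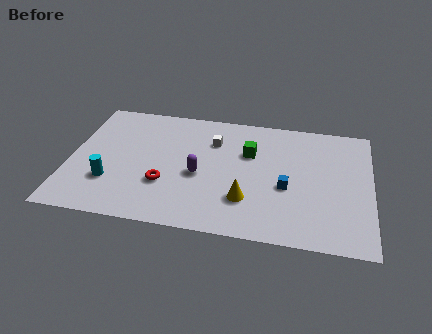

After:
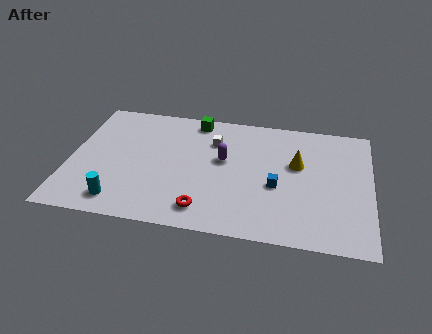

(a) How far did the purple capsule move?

1.8

The purple capsule was near (6.7, 4.2) before and (7.9, 5.6) after, so it travelled √(1.2² + 1.4²) ≈ 1.8 units.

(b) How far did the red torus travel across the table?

2.6

The red torus was near (5.0, 3.2) before and (7.1, 1.6) after, so it travelled √(2.1² + 1.6²) ≈ 2.6 units.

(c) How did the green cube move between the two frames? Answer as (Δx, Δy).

(-2.9, 2.2)

The green cube was at about (9.2, 6.4) and moved to about (6.3, 8.6).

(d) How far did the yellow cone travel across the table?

4.1

The yellow cone was near (9.2, 2.7) before and (11.7, 5.9) after, so it travelled √(2.5² + 3.2²) ≈ 4.1 units.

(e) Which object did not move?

the white cube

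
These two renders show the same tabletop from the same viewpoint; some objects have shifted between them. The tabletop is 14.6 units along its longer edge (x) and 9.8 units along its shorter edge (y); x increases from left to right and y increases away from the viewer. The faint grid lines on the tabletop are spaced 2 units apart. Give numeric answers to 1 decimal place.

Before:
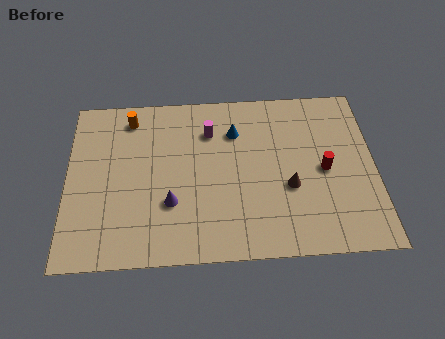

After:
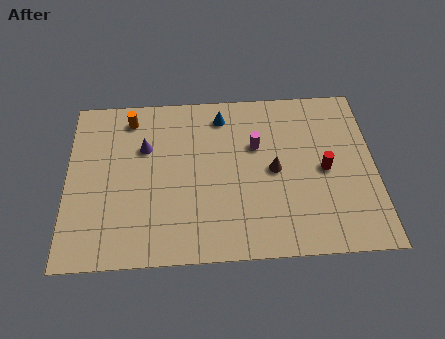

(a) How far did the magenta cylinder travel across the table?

2.4

The magenta cylinder moved from about (6.8, 7.3) to (9.0, 6.3), a distance of √(2.2² + 1.0²) ≈ 2.4.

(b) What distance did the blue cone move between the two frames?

1.2

From (8.0, 7.2) to (7.4, 8.2), the blue cone covered √(0.6² + 1.0²) ≈ 1.2 units.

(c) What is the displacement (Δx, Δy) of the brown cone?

(-0.7, 1.0)

The brown cone was at about (10.5, 3.8) and moved to about (9.8, 4.8).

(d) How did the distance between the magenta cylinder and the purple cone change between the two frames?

+0.8

Before: roughly 4.5 units apart; after: 5.3. That's 0.8 units further apart.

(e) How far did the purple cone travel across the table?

3.5

From (4.9, 3.2) to (3.7, 6.5), the purple cone covered √(1.2² + 3.3²) ≈ 3.5 units.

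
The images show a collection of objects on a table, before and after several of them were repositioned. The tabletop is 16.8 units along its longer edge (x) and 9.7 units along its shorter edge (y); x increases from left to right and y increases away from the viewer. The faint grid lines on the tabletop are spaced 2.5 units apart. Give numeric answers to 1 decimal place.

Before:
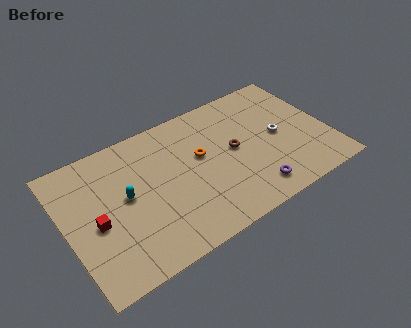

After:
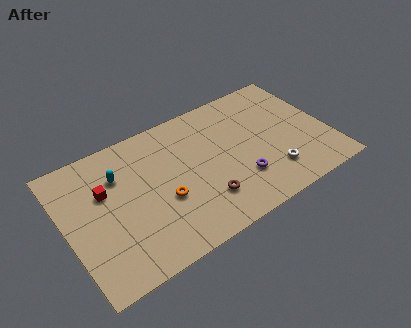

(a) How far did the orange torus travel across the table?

3.3

The orange torus was near (8.7, 5.7) before and (6.0, 3.8) after, so it travelled √(2.7² + 1.9²) ≈ 3.3 units.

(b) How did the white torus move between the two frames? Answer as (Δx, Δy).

(-0.9, -2.5)

The white torus was at about (13.7, 4.8) and moved to about (12.8, 2.3).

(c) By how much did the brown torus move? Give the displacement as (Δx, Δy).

(-2.4, -2.6)

From the two frames, the brown torus sits at roughly (10.8, 5.1) before and (8.4, 2.5) after.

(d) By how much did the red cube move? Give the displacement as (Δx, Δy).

(0.8, 1.9)

The red cube was at about (1.8, 4.3) and moved to about (2.6, 6.2).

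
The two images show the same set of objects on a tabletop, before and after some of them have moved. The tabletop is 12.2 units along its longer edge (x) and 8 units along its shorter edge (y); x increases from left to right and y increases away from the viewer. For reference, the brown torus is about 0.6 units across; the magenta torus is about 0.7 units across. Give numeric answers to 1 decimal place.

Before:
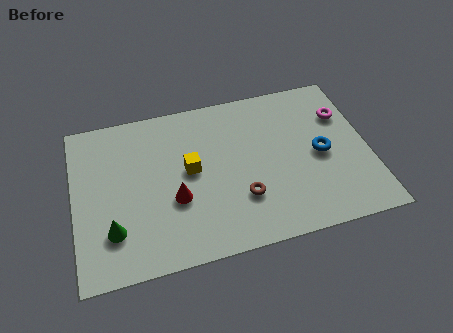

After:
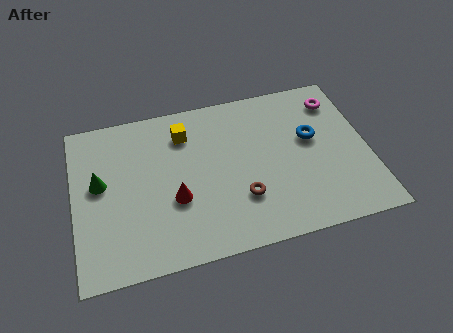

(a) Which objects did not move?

the red cone and the brown torus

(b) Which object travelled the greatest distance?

the green cone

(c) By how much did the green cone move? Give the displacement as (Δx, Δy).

(-0.4, 2.4)

The green cone started near (1.5, 2.1) and ended near (1.1, 4.5).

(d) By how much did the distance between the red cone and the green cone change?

+0.6

They were about 2.8 units apart before and 3.4 after — 0.6 units further apart.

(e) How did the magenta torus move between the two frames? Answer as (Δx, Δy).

(-0.2, 0.8)

The magenta torus was at about (11.3, 5.6) and moved to about (11.1, 6.4).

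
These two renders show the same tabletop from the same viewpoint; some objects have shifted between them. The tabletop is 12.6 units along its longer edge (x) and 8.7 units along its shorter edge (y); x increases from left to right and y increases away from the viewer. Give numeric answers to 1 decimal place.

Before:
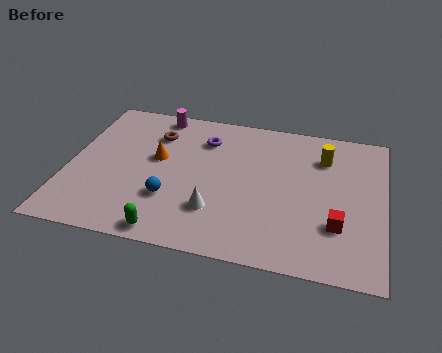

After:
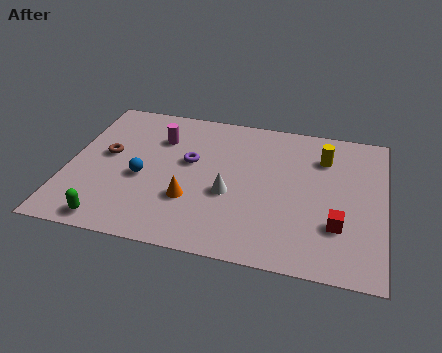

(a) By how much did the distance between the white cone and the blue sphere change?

+1.7

Before: roughly 1.8 units apart; after: 3.5. That's 1.7 units further apart.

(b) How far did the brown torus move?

2.5

The brown torus moved from about (3.3, 6.5) to (1.5, 4.8), a distance of √(1.8² + 1.7²) ≈ 2.5.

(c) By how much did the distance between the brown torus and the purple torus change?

+1.3

Before: roughly 2.0 units apart; after: 3.3. That's 1.3 units further apart.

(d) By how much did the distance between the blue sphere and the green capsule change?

+1.1

Before: roughly 1.9 units apart; after: 3.0. That's 1.1 units further apart.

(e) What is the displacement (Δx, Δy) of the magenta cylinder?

(0.2, -1.5)

From the two frames, the magenta cylinder sits at roughly (3.3, 7.8) before and (3.5, 6.3) after.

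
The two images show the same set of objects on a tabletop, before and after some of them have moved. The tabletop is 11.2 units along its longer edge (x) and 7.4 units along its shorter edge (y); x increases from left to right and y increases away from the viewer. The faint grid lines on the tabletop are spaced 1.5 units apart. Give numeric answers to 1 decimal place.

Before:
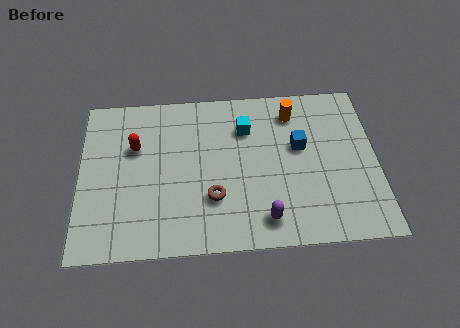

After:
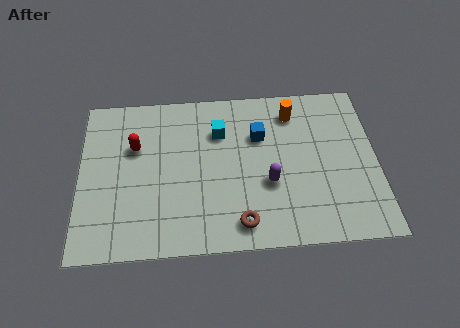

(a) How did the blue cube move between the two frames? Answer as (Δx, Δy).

(-1.5, 0.6)

The blue cube started near (8.3, 4.4) and ended near (6.8, 5.0).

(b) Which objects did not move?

the orange cylinder and the red capsule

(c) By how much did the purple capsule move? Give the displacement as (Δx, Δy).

(0.2, 1.6)

From the two frames, the purple capsule sits at roughly (6.9, 1.2) before and (7.1, 2.8) after.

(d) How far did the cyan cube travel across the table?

1.0

From (6.3, 5.4) to (5.3, 5.3), the cyan cube covered √(1.0² + 0.1²) ≈ 1.0 units.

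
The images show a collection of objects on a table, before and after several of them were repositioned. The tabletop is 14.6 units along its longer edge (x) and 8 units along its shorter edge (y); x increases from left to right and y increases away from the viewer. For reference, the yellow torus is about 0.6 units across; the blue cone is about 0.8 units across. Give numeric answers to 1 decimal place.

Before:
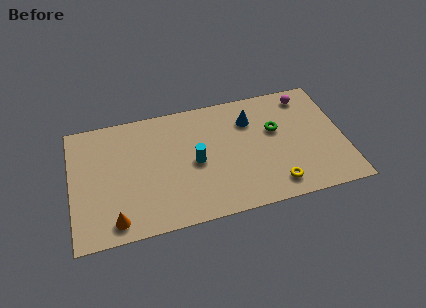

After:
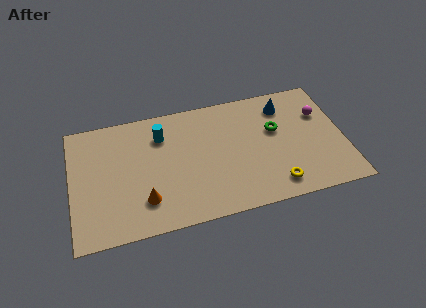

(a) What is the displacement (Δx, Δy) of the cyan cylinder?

(-1.7, 2.2)

From the two frames, the cyan cylinder sits at roughly (6.6, 3.8) before and (4.9, 6.0) after.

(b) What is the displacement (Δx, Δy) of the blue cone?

(1.9, 0.5)

From the two frames, the blue cone sits at roughly (9.7, 5.9) before and (11.6, 6.4) after.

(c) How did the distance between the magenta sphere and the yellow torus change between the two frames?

-0.9

The distance was about 5.9 in the first image and 5.0 in the second, so they moved 0.9 units closer together.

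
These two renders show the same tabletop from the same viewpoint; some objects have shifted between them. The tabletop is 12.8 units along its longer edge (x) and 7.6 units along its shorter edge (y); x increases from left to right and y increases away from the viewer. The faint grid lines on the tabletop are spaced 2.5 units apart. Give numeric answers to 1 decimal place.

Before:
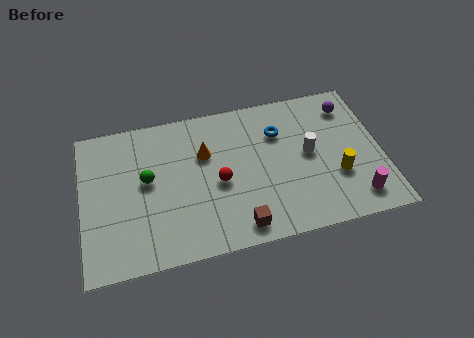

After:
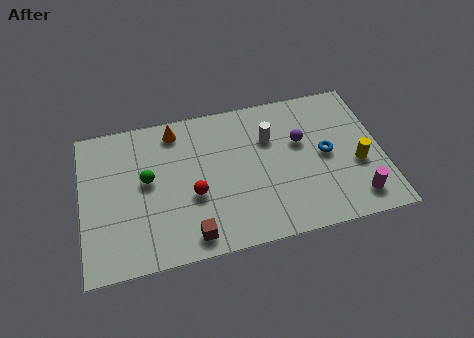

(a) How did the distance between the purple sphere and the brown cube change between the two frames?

-1.1

Before: roughly 7.2 units apart; after: 6.1. That's 1.1 units closer together.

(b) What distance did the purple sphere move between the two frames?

2.6

The purple sphere was near (11.6, 6.1) before and (9.4, 4.7) after, so it travelled √(2.2² + 1.4²) ≈ 2.6 units.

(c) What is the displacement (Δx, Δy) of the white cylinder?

(-1.6, 1.2)

The white cylinder was at about (9.7, 4.0) and moved to about (8.1, 5.2).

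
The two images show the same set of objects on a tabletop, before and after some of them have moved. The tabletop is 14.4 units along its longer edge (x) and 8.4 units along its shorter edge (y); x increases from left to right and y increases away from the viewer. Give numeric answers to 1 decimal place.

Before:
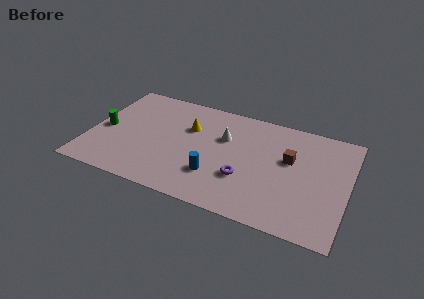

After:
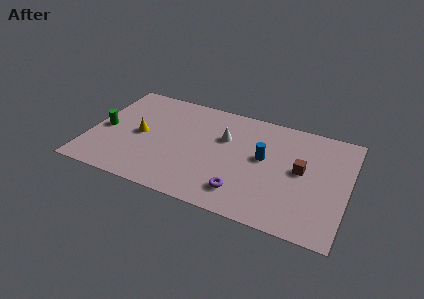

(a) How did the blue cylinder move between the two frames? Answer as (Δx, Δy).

(2.5, 2.3)

The blue cylinder started near (7.2, 2.4) and ended near (9.7, 4.7).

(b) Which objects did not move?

the green cylinder and the white cone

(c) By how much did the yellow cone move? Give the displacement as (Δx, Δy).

(-2.6, -1.5)

From the two frames, the yellow cone sits at roughly (5.4, 5.6) before and (2.8, 4.1) after.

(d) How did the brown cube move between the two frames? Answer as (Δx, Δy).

(0.7, -0.6)

The brown cube started near (11.1, 5.1) and ended near (11.8, 4.5).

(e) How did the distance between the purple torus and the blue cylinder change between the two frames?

+1.5

They were about 1.6 units apart before and 3.1 after — 1.5 units further apart.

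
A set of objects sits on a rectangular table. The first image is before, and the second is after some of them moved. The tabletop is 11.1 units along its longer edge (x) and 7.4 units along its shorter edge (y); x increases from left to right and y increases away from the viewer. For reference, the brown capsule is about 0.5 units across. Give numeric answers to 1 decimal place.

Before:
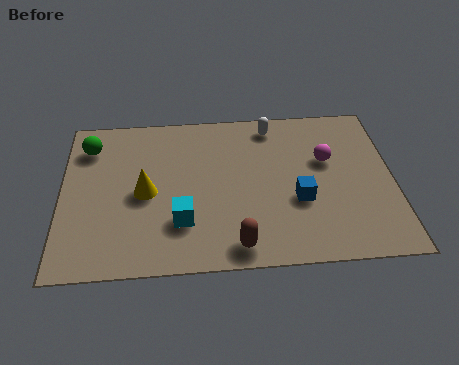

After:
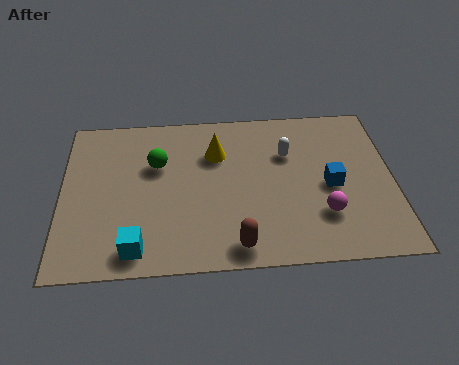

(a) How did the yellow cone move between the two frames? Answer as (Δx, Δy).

(2.4, 1.7)

The yellow cone was at about (2.8, 3.5) and moved to about (5.2, 5.2).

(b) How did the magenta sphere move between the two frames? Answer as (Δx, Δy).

(-0.2, -2.5)

From the two frames, the magenta sphere sits at roughly (8.9, 4.6) before and (8.7, 2.1) after.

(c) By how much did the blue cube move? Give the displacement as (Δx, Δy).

(1.1, 0.6)

The blue cube was at about (7.9, 2.8) and moved to about (9.0, 3.4).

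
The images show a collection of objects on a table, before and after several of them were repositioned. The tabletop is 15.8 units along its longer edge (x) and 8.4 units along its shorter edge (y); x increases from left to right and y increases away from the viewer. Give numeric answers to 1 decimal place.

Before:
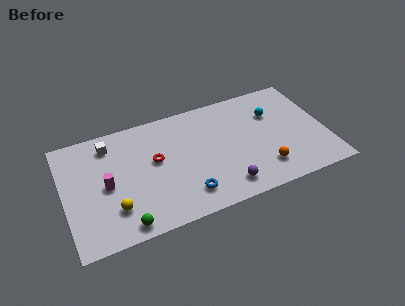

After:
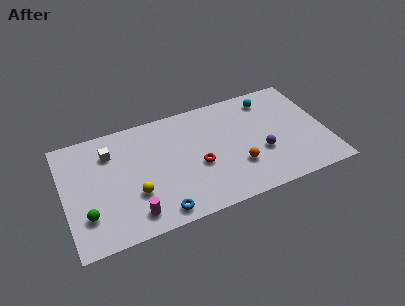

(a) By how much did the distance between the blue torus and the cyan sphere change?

+2.4

They were about 7.0 units apart before and 9.4 after — 2.4 units further apart.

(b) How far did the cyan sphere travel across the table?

1.2

From (12.8, 5.8) to (12.7, 7.0), the cyan sphere covered √(0.1² + 1.2²) ≈ 1.2 units.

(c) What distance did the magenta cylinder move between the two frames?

3.0

The magenta cylinder moved from about (2.5, 4.0) to (3.9, 1.4), a distance of √(1.4² + 2.6²) ≈ 3.0.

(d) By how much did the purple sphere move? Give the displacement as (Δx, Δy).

(2.4, 1.7)

The purple sphere was at about (9.4, 1.4) and moved to about (11.8, 3.1).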